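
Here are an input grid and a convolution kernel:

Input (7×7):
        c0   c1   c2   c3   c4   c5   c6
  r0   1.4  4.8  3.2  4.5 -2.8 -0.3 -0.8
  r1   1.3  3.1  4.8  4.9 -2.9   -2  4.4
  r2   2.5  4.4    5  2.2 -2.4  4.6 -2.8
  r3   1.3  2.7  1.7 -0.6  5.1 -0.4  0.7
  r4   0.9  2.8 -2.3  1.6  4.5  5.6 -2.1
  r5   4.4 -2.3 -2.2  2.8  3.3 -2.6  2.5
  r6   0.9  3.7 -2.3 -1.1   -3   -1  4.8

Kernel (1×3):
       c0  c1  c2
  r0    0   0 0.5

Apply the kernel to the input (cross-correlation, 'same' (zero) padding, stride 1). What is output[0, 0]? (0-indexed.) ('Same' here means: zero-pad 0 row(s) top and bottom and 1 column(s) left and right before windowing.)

The receptive field on the zero-padded input at this output position is [0 1.4 4.8]. Elementwise product with the kernel and sum: 4.8·0.5.

2.4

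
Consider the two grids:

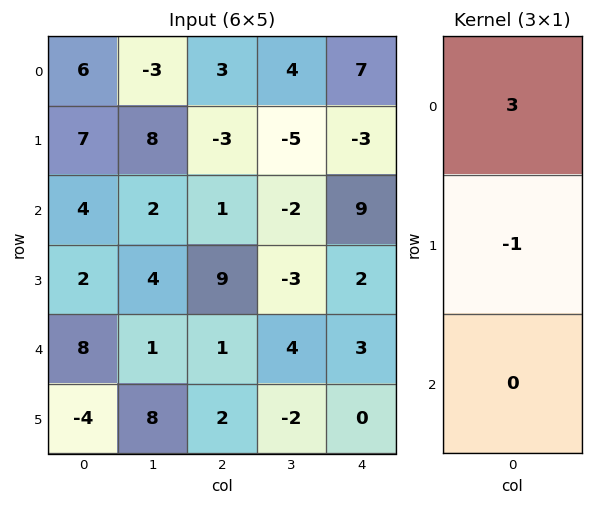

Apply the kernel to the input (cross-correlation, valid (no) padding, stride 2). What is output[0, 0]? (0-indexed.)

11

The receptive field on the input at this output position is [6 / 7 / 4]. Elementwise product with the kernel and sum: 6·3 + 7·-1.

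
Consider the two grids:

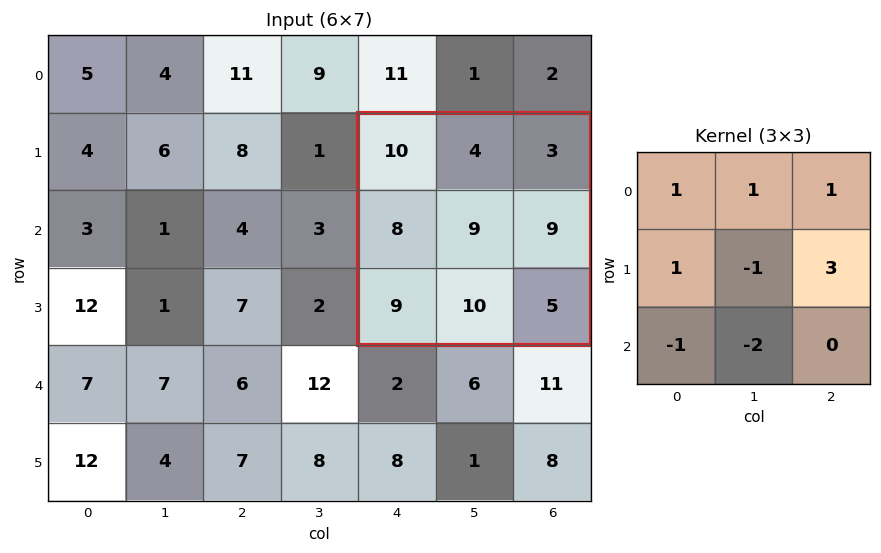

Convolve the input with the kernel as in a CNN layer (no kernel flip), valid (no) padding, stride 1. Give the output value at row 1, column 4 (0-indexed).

The receptive field on the input at this output position is [10 4 3 / 8 9 9 / 9 10 5]. Elementwise product with the kernel and sum: 10·1 + 4·1 + 3·1 + 8·1 + 9·-1 + 9·3 + 9·-1 + 10·-2.

14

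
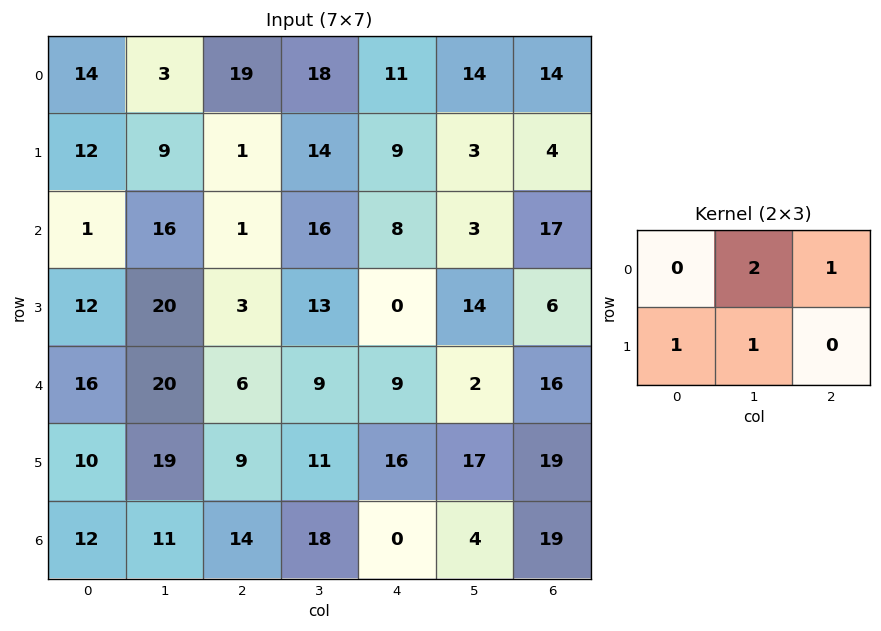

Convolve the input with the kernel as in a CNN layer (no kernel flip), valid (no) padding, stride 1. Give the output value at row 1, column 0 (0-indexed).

The receptive field on the input at this output position is [12 9 1 / 1 16 1]. Elementwise product with the kernel and sum: 9·2 + 1·1 + 1·1 + 16·1.

36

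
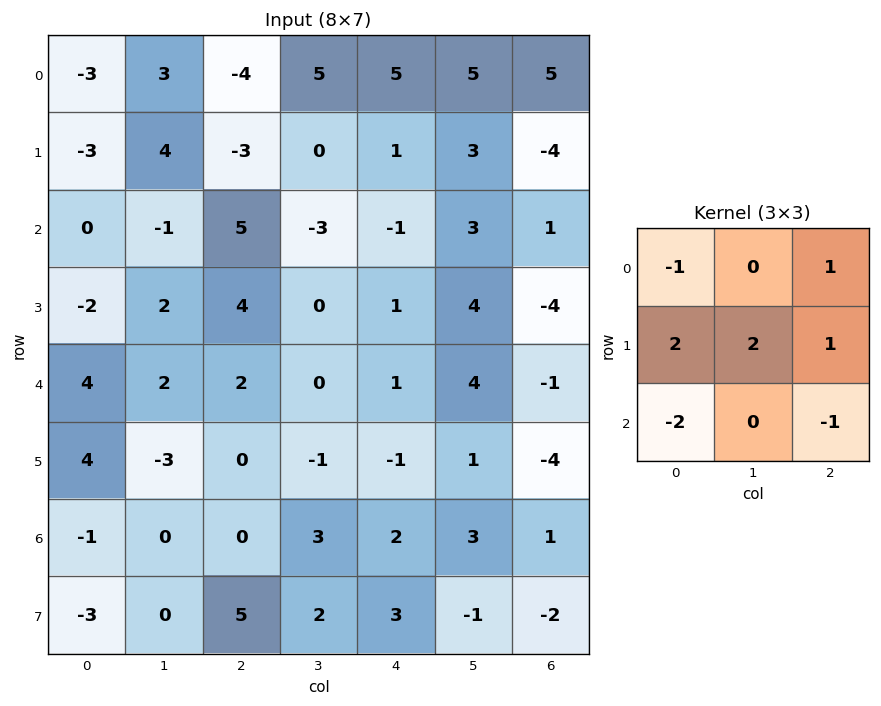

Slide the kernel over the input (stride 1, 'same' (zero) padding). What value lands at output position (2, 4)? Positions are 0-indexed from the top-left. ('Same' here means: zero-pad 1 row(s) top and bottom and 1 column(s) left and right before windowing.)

-6

The receptive field on the zero-padded input at this output position is [0 1 3 / -3 -1 3 / 0 1 4]. Elementwise product with the kernel and sum: 0·-1 + 3·1 + -3·2 + -1·2 + 3·1 + 0·-2 + 4·-1.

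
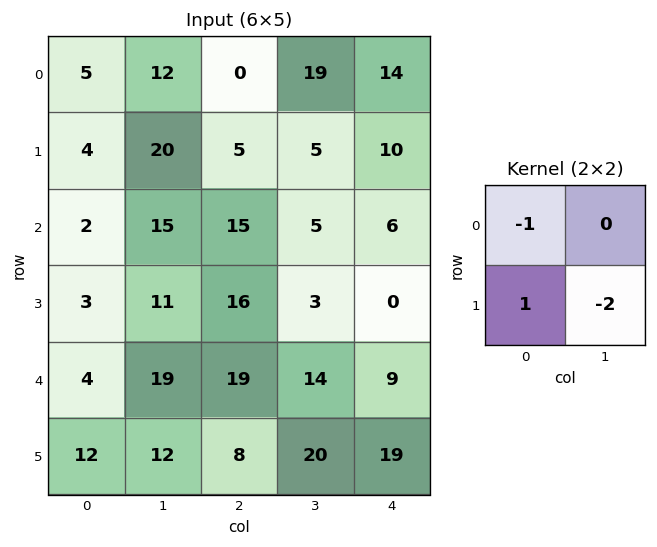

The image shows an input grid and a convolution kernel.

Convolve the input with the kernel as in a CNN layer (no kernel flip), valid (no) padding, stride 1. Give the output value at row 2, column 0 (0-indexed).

The receptive field on the input at this output position is [2 15 / 3 11]. Elementwise product with the kernel and sum: 2·-1 + 3·1 + 11·-2.

-21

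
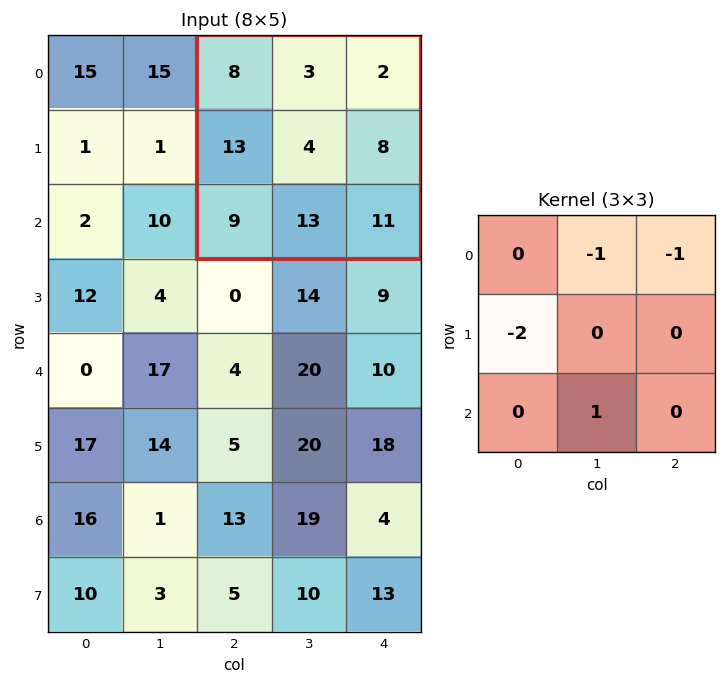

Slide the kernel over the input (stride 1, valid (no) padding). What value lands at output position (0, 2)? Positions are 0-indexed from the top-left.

The receptive field on the input at this output position is [8 3 2 / 13 4 8 / 9 13 11]. Elementwise product with the kernel and sum: 3·-1 + 2·-1 + 13·-2 + 13·1.

-18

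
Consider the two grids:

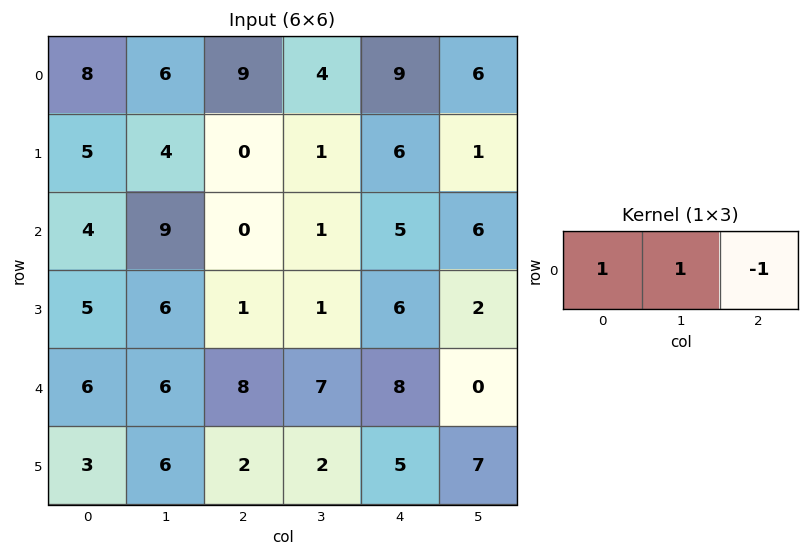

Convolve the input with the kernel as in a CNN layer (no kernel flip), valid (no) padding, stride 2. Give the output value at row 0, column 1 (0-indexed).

The receptive field on the input at this output position is [9 4 9]. Elementwise product with the kernel and sum: 9·1 + 4·1 + 9·-1.

4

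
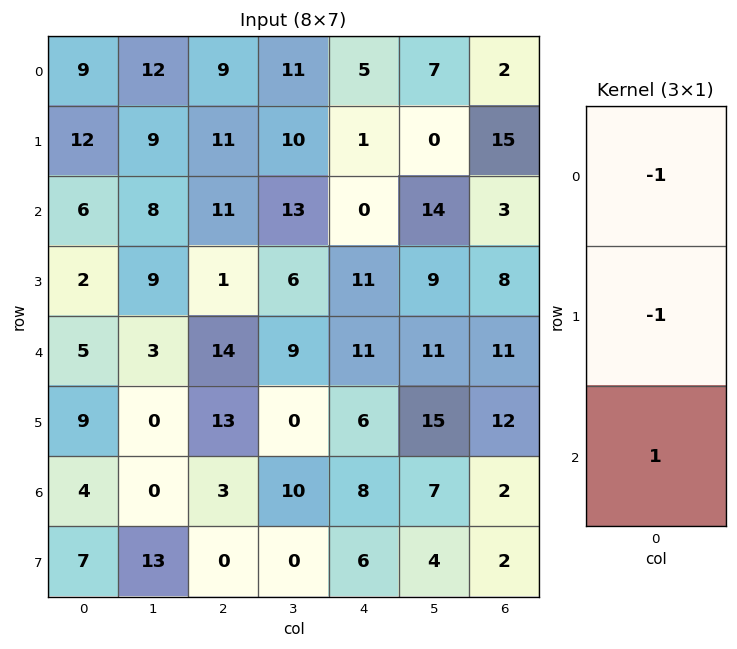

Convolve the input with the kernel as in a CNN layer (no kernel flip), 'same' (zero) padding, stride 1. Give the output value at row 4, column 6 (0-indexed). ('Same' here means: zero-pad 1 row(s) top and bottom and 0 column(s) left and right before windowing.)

The receptive field on the zero-padded input at this output position is [8 / 11 / 12]. Elementwise product with the kernel and sum: 8·-1 + 11·-1 + 12·1.

-7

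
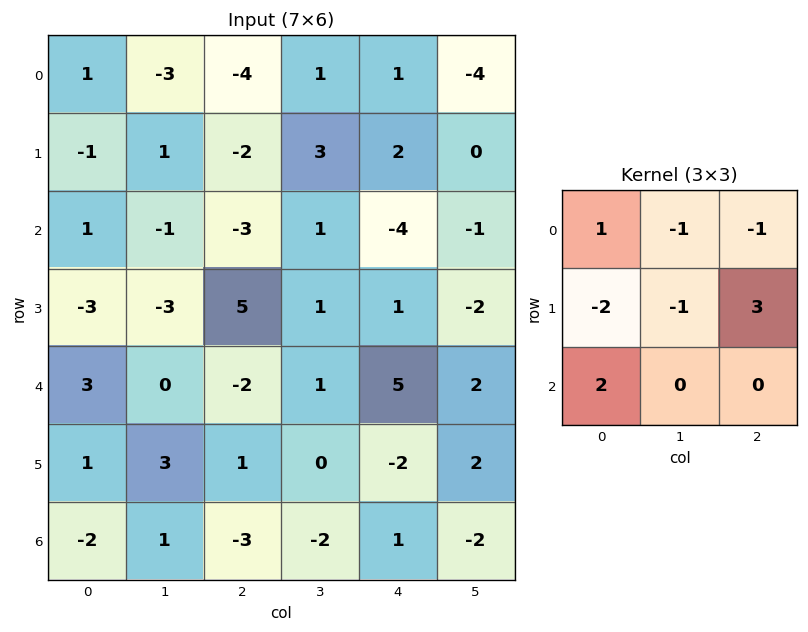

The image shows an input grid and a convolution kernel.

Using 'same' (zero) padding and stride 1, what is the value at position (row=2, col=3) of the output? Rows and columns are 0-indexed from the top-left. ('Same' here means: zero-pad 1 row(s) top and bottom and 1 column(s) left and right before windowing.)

The receptive field on the zero-padded input at this output position is [-2 3 2 / -3 1 -4 / 5 1 1]. Elementwise product with the kernel and sum: -2·1 + 3·-1 + 2·-1 + -3·-2 + 1·-1 + -4·3 + 5·2.

-4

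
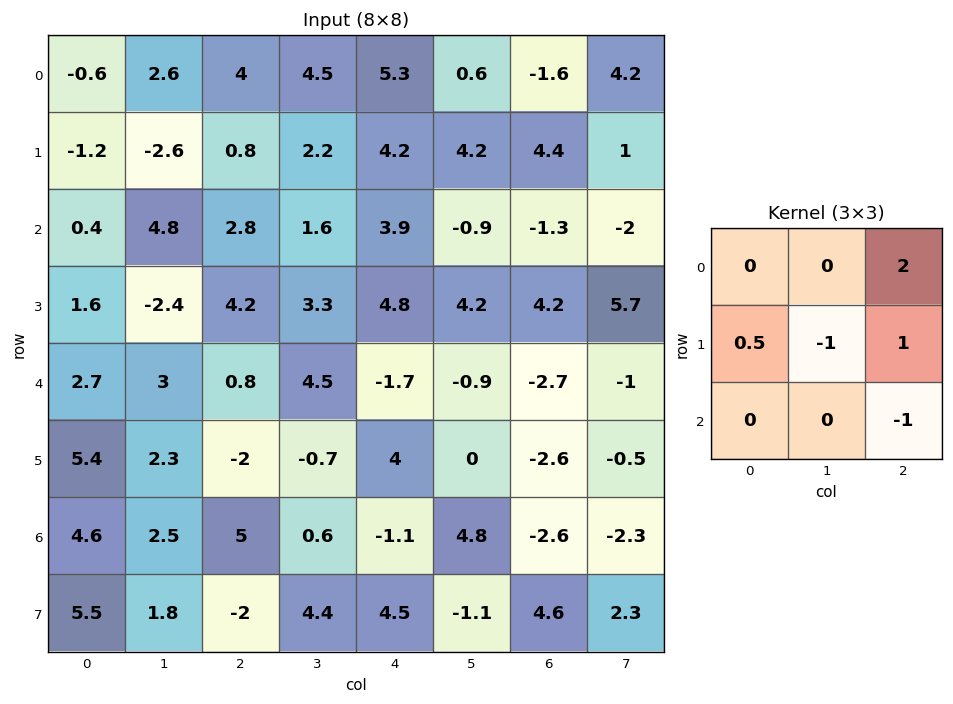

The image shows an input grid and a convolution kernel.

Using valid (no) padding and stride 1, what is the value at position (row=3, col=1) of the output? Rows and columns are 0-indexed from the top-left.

12.5

The receptive field on the input at this output position is [-2.4 4.2 3.3 / 3 0.8 4.5 / 2.3 -2 -0.7]. Elementwise product with the kernel and sum: 3.3·2 + 3·0.5 + 0.8·-1 + 4.5·1 + -0.7·-1.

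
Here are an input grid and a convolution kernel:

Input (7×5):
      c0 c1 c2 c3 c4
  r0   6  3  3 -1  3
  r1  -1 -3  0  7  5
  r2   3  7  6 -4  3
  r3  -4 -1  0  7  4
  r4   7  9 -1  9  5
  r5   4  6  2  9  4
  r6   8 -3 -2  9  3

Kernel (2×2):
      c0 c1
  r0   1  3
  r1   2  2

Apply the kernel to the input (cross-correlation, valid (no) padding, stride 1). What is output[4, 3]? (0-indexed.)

The receptive field on the input at this output position is [9 5 / 9 4]. Elementwise product with the kernel and sum: 9·1 + 5·3 + 9·2 + 4·2.

50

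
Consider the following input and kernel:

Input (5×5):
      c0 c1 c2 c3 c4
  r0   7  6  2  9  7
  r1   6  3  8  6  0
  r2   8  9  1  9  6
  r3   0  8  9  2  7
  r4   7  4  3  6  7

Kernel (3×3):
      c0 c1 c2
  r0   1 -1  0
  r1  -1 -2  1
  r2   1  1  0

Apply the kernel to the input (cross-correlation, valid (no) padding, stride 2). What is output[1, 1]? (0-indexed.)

-5

The receptive field on the input at this output position is [1 9 6 / 9 2 7 / 3 6 7]. Elementwise product with the kernel and sum: 1·1 + 9·-1 + 9·-1 + 2·-2 + 7·1 + 3·1 + 6·1.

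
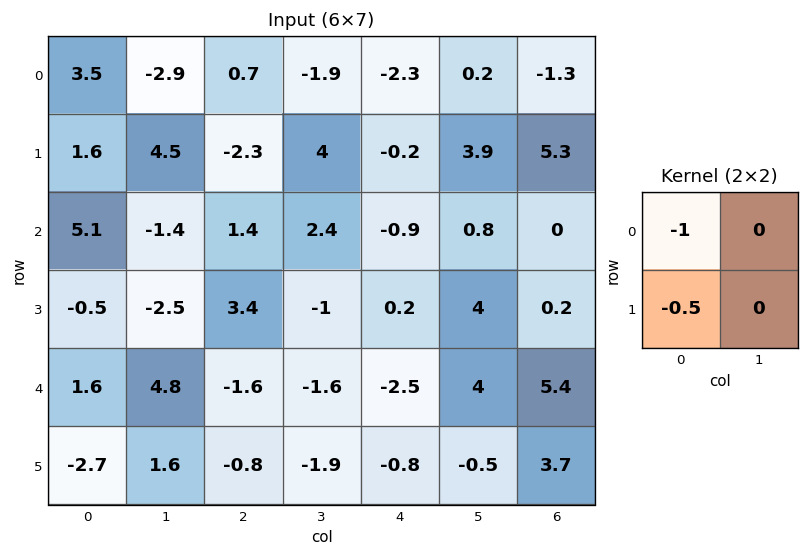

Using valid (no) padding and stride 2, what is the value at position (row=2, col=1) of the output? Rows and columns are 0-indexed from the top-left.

2

The receptive field on the input at this output position is [-1.6 -1.6 / -0.8 -1.9]. Elementwise product with the kernel and sum: -1.6·-1 + -0.8·-0.5.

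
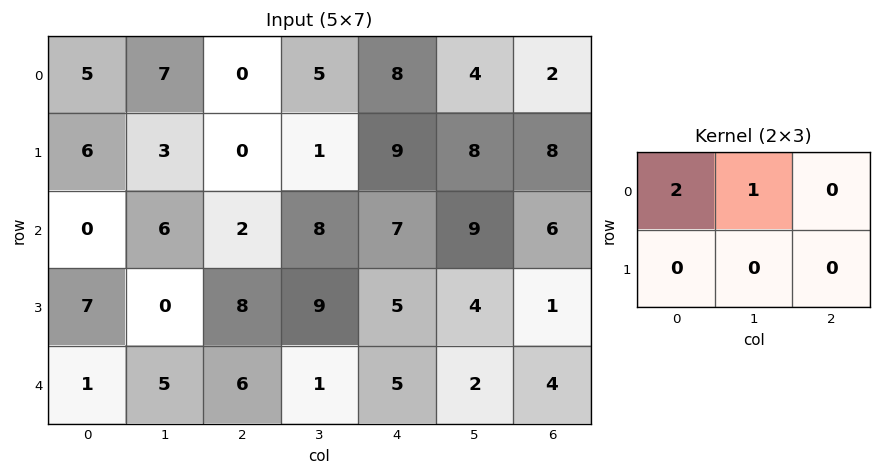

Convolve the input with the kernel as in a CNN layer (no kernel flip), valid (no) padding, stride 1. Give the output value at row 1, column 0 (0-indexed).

The receptive field on the input at this output position is [6 3 0 / 0 6 2]. Elementwise product with the kernel and sum: 6·2 + 3·1.

15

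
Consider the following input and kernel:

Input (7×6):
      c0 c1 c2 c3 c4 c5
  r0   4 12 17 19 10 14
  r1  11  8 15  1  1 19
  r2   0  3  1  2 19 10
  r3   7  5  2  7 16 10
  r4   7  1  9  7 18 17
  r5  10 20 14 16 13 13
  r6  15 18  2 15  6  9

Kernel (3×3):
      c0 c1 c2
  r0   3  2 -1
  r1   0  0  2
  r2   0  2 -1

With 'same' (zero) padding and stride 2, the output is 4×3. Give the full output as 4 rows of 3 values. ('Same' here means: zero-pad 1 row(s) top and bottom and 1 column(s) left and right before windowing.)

38 67 11
29 54 28
11 38 90
36 102 79

Output[0,0]: The receptive field on the zero-padded input at this output position is [0 0 0 / 0 4 12 / 0 11 8]. Elementwise product with the kernel and sum: 0·3 + 0·2 + 0·-1 + 12·2 + 11·2 + 8·-1.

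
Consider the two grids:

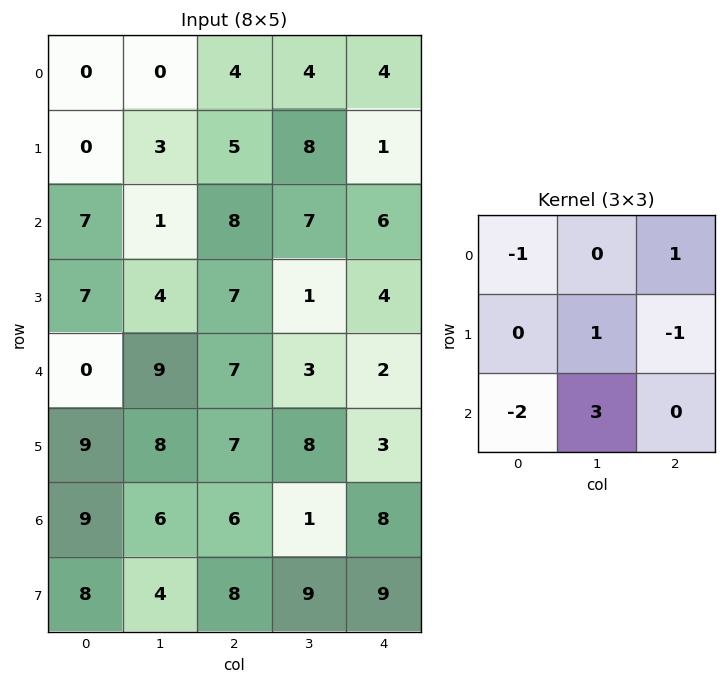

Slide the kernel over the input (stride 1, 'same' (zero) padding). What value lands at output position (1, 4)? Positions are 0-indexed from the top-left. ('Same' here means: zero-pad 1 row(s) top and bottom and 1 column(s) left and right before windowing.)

The receptive field on the zero-padded input at this output position is [4 4 0 / 8 1 0 / 7 6 0]. Elementwise product with the kernel and sum: 4·-1 + 0·1 + 1·1 + 0·-1 + 7·-2 + 6·3.

1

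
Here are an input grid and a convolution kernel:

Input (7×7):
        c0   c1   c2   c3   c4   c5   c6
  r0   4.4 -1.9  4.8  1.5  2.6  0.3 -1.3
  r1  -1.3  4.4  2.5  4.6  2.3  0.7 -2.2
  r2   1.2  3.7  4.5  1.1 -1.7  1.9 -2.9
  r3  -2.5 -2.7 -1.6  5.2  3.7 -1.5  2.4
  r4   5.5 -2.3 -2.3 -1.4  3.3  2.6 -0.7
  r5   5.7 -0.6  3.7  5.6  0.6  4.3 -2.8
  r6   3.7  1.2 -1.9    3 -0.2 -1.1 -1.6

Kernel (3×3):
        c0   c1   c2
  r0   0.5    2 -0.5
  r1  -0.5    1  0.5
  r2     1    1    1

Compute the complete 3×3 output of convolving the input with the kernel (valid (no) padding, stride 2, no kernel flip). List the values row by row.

Output[0,0]: The receptive field on the input at this output position is [4.4 -1.9 4.8 / -1.3 4.4 2.5 / 1.2 3.7 4.5]. Elementwise product with the kernel and sum: 4.4·0.5 + -1.9·2 + 4.8·-0.5 + -1.3·-0.5 + 4.4·1 + 2.5·0.5 + 1.2·1 + 3.7·1 + 4.5·1.

11.7 12.5 -1.7
4.4 12.75 7.45
0.7 -0.65 6.9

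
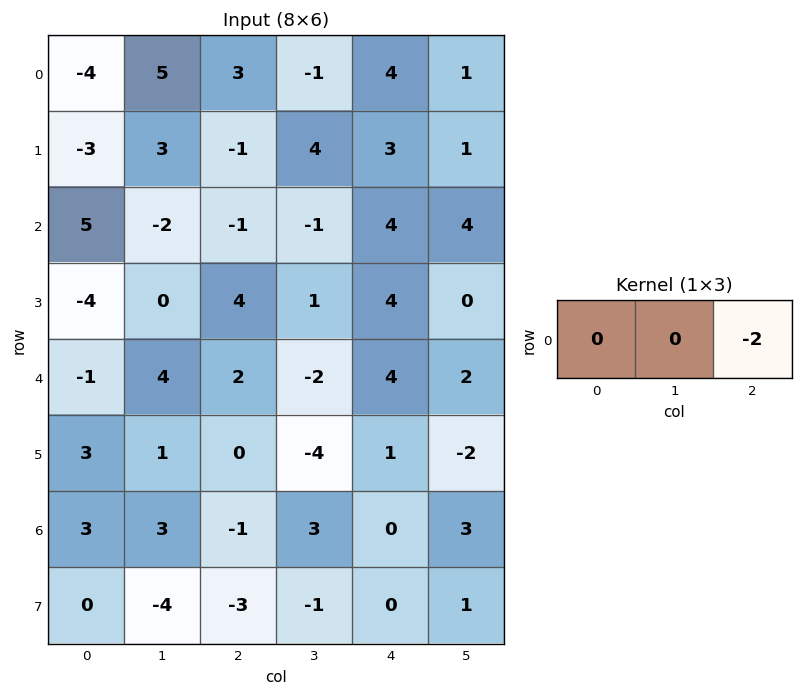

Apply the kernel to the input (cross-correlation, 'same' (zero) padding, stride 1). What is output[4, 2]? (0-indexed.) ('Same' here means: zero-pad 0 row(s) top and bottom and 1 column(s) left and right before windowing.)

The receptive field on the zero-padded input at this output position is [4 2 -2]. Elementwise product with the kernel and sum: -2·-2.

4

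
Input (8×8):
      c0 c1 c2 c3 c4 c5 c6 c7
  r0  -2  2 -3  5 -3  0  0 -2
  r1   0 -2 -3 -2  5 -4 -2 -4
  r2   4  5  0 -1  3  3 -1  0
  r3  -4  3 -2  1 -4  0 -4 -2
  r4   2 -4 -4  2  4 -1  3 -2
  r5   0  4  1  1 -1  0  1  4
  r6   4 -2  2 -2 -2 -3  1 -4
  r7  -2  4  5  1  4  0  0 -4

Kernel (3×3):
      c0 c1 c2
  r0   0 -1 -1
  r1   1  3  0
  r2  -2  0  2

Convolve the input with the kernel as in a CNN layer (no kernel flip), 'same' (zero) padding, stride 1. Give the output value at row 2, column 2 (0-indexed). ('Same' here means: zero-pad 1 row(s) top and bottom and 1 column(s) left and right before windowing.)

6

The receptive field on the zero-padded input at this output position is [-2 -3 -2 / 5 0 -1 / 3 -2 1]. Elementwise product with the kernel and sum: -3·-1 + -2·-1 + 5·1 + 0·3 + 3·-2 + 1·2.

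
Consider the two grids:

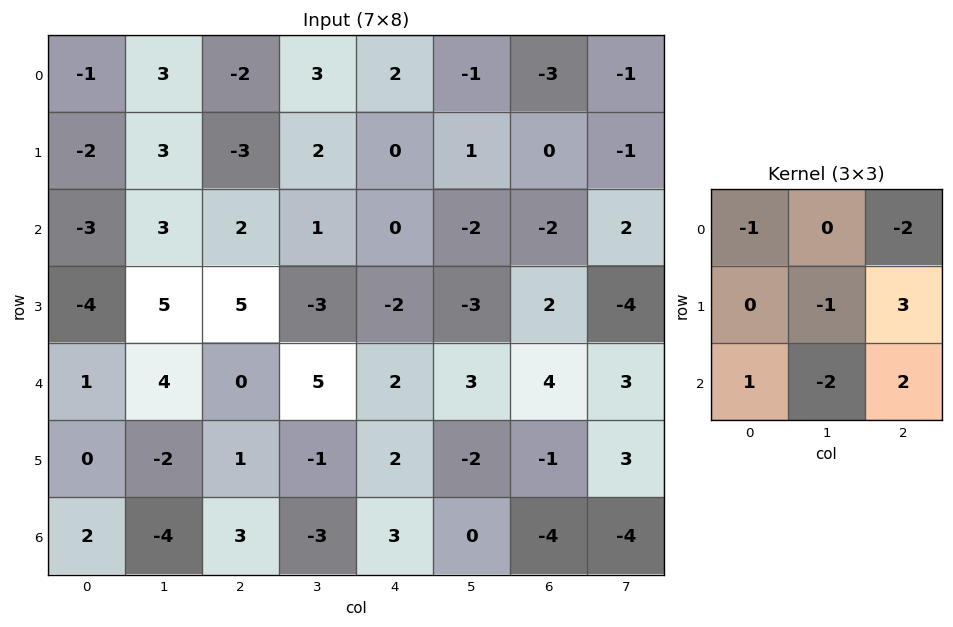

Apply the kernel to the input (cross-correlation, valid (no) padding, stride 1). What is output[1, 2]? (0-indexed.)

9

The receptive field on the input at this output position is [-3 2 0 / 2 1 0 / 5 -3 -2]. Elementwise product with the kernel and sum: -3·-1 + 0·-2 + 1·-1 + 0·3 + 5·1 + -3·-2 + -2·2.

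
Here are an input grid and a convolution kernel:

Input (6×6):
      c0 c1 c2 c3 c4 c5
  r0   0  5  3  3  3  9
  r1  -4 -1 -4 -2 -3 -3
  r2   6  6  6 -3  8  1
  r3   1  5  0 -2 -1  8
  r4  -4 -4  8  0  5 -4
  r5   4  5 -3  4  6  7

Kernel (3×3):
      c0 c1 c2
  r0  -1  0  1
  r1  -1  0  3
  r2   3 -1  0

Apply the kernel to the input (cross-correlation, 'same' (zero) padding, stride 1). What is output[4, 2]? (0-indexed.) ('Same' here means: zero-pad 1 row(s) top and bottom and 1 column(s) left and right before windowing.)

15

The receptive field on the zero-padded input at this output position is [5 0 -2 / -4 8 0 / 5 -3 4]. Elementwise product with the kernel and sum: 5·-1 + -2·1 + -4·-1 + 0·3 + 5·3 + -3·-1.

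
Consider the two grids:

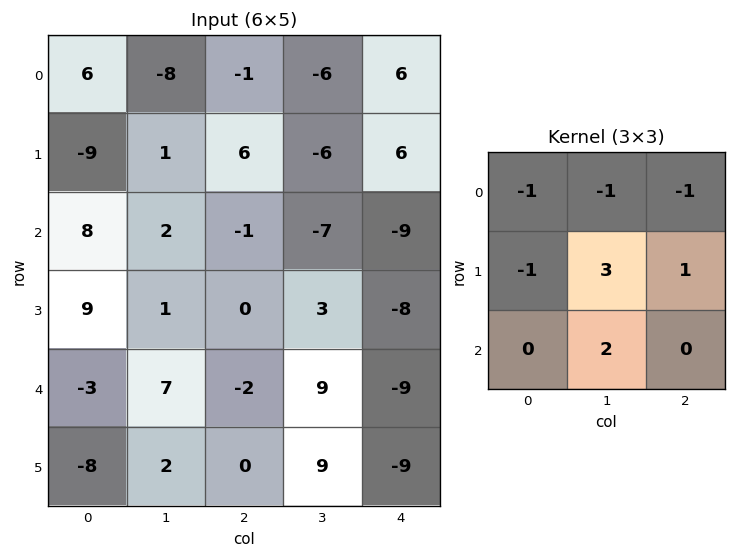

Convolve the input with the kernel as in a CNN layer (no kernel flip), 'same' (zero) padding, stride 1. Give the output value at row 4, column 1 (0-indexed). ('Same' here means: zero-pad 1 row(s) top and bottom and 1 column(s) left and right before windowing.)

The receptive field on the zero-padded input at this output position is [9 1 0 / -3 7 -2 / -8 2 0]. Elementwise product with the kernel and sum: 9·-1 + 1·-1 + 0·-1 + -3·-1 + 7·3 + -2·1 + 2·2.

16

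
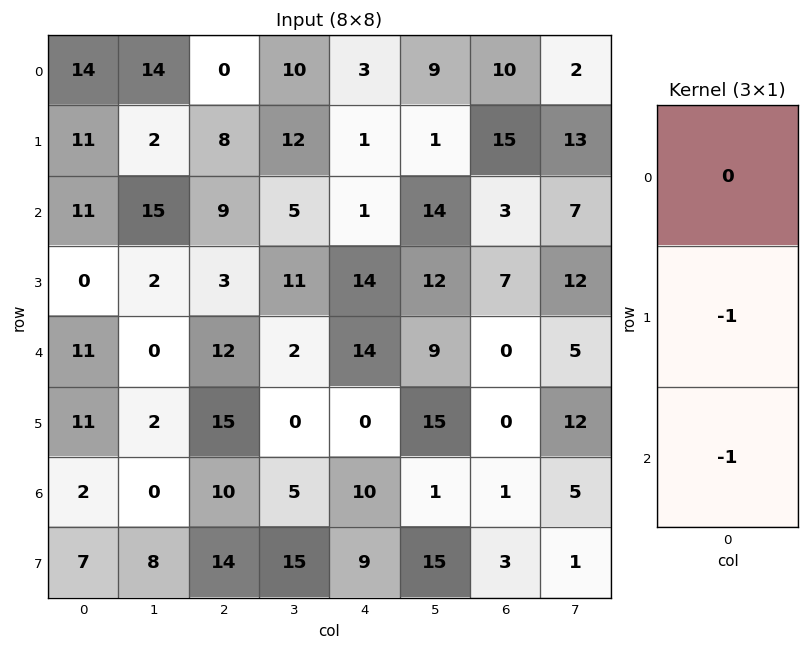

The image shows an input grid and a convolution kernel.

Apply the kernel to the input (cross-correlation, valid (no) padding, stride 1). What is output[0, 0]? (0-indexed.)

The receptive field on the input at this output position is [14 / 11 / 11]. Elementwise product with the kernel and sum: 11·-1 + 11·-1.

-22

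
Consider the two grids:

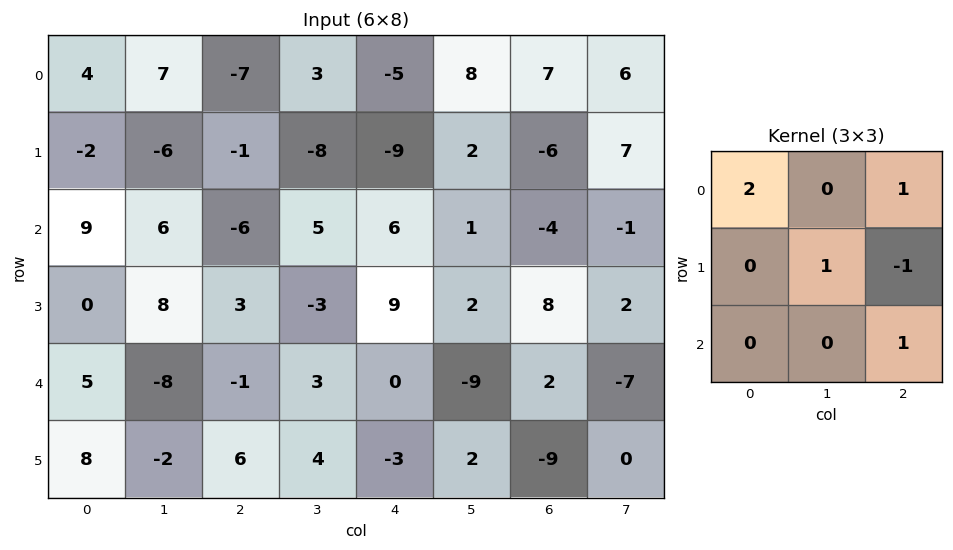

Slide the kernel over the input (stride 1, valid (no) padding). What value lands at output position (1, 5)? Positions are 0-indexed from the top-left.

The receptive field on the input at this output position is [2 -6 7 / 1 -4 -1 / 2 8 2]. Elementwise product with the kernel and sum: 2·2 + 7·1 + -4·1 + -1·-1 + 2·1.

10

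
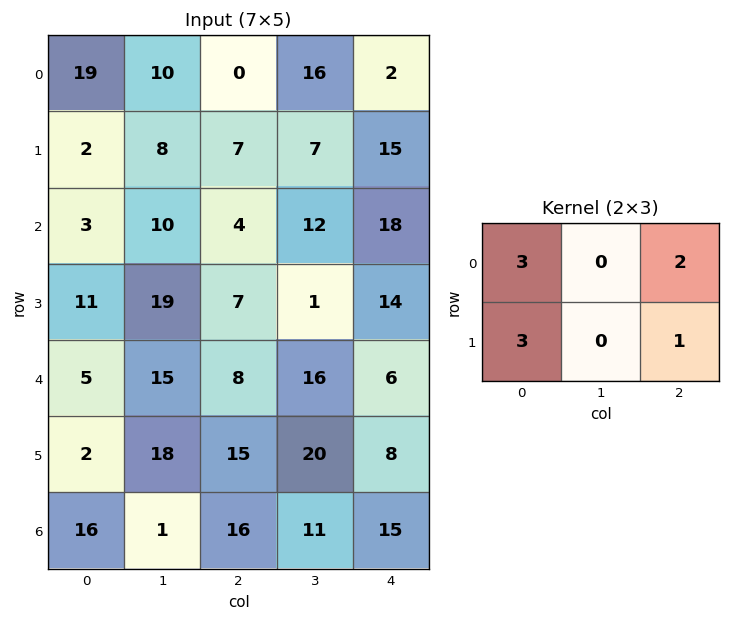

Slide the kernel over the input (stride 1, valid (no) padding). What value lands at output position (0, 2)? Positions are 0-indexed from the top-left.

40

The receptive field on the input at this output position is [0 16 2 / 7 7 15]. Elementwise product with the kernel and sum: 0·3 + 2·2 + 7·3 + 15·1.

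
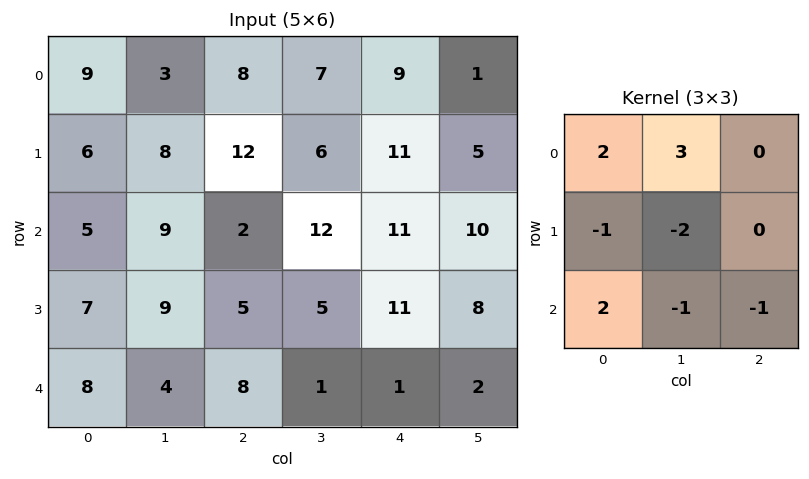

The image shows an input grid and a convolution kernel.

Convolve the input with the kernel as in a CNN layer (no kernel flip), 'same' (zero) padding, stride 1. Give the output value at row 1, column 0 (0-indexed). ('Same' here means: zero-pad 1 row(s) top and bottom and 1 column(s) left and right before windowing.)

The receptive field on the zero-padded input at this output position is [0 9 3 / 0 6 8 / 0 5 9]. Elementwise product with the kernel and sum: 0·2 + 9·3 + 0·-1 + 6·-2 + 0·2 + 5·-1 + 9·-1.

1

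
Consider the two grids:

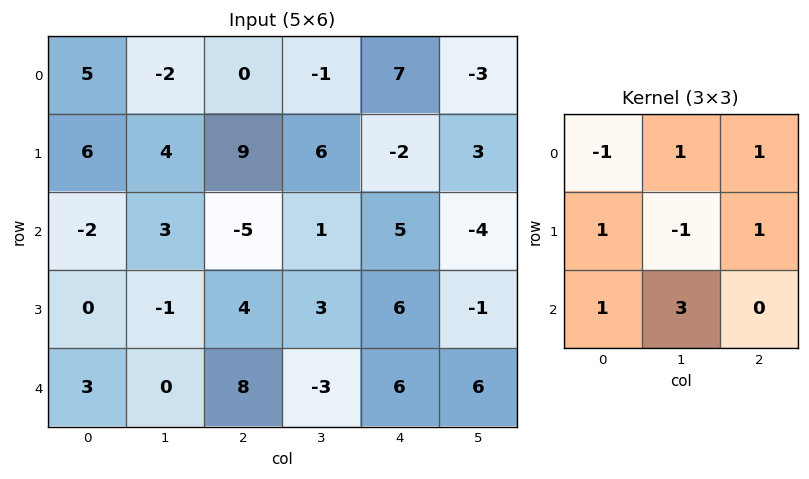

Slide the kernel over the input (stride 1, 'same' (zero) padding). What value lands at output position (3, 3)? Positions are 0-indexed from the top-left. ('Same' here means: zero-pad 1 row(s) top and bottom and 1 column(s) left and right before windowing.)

The receptive field on the zero-padded input at this output position is [-5 1 5 / 4 3 6 / 8 -3 6]. Elementwise product with the kernel and sum: -5·-1 + 1·1 + 5·1 + 4·1 + 3·-1 + 6·1 + 8·1 + -3·3.

17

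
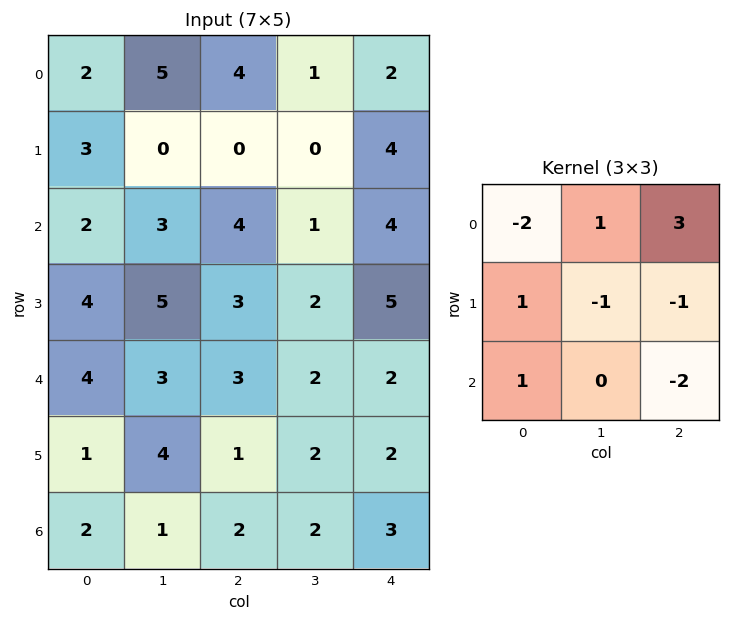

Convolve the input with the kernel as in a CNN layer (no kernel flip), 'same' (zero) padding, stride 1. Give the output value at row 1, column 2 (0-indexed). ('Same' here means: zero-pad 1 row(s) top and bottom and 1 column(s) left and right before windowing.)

The receptive field on the zero-padded input at this output position is [5 4 1 / 0 0 0 / 3 4 1]. Elementwise product with the kernel and sum: 5·-2 + 4·1 + 1·3 + 0·1 + 0·-1 + 0·-1 + 3·1 + 1·-2.

-2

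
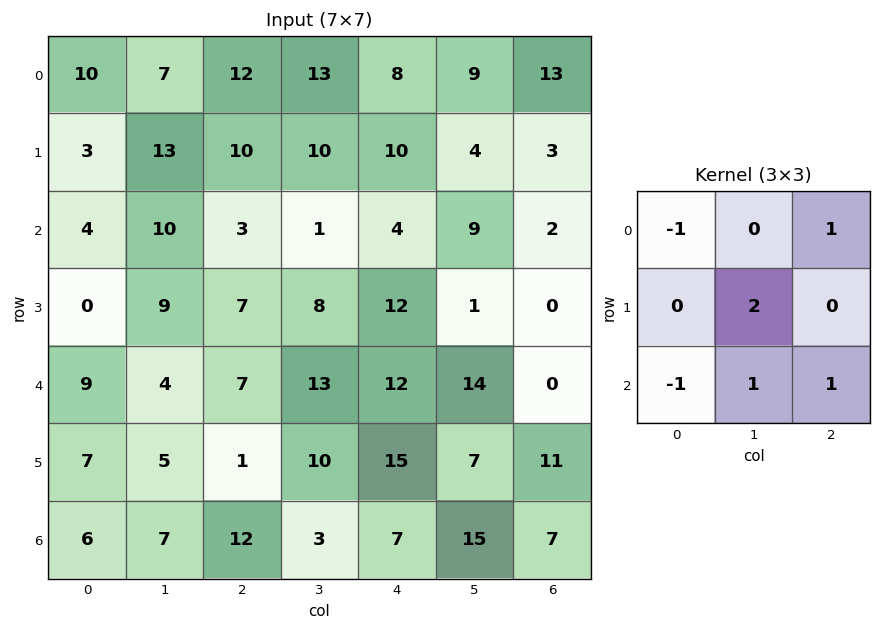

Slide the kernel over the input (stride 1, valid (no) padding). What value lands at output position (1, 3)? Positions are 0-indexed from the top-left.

The receptive field on the input at this output position is [10 10 4 / 1 4 9 / 8 12 1]. Elementwise product with the kernel and sum: 10·-1 + 4·1 + 4·2 + 8·-1 + 12·1 + 1·1.

7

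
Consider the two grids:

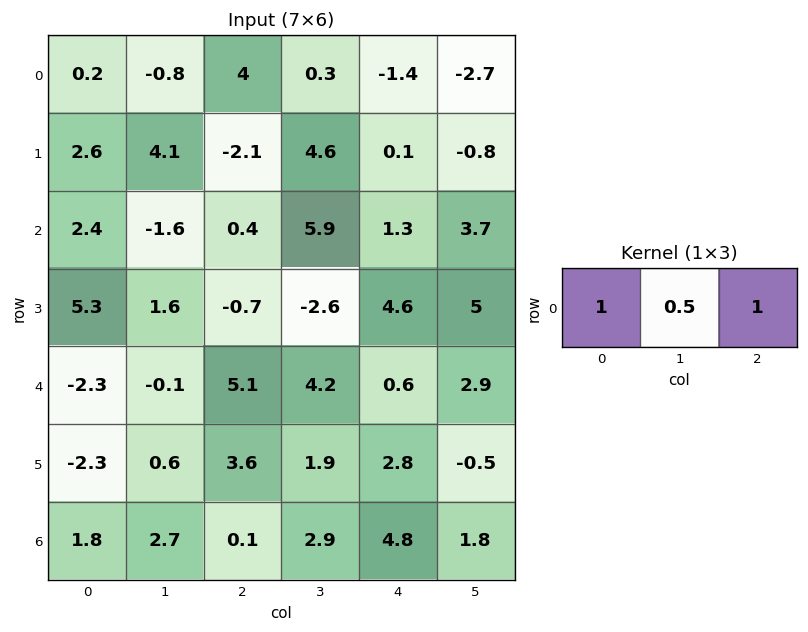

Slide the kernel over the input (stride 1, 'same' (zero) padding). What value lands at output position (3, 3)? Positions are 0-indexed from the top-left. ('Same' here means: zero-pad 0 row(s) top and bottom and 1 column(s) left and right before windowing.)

2.6

The receptive field on the zero-padded input at this output position is [-0.7 -2.6 4.6]. Elementwise product with the kernel and sum: -0.7·1 + -2.6·0.5 + 4.6·1.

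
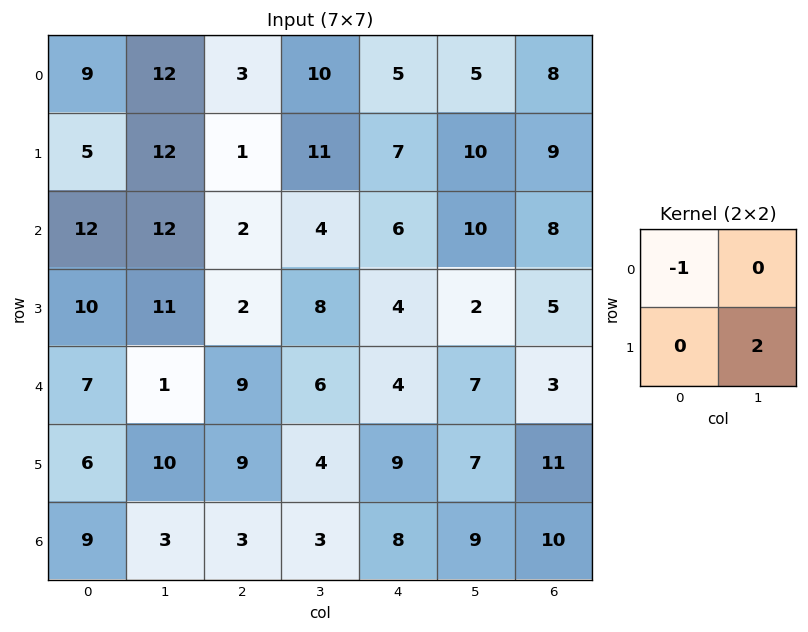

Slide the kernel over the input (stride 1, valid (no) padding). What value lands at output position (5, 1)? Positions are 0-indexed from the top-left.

-4

The receptive field on the input at this output position is [10 9 / 3 3]. Elementwise product with the kernel and sum: 10·-1 + 3·2.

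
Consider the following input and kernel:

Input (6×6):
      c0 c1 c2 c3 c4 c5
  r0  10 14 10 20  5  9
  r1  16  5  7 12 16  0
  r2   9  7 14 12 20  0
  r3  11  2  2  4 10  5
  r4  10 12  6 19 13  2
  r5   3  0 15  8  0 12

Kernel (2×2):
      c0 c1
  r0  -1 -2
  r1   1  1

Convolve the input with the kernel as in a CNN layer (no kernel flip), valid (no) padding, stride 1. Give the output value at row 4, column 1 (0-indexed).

-9

The receptive field on the input at this output position is [12 6 / 0 15]. Elementwise product with the kernel and sum: 12·-1 + 6·-2 + 0·1 + 15·1.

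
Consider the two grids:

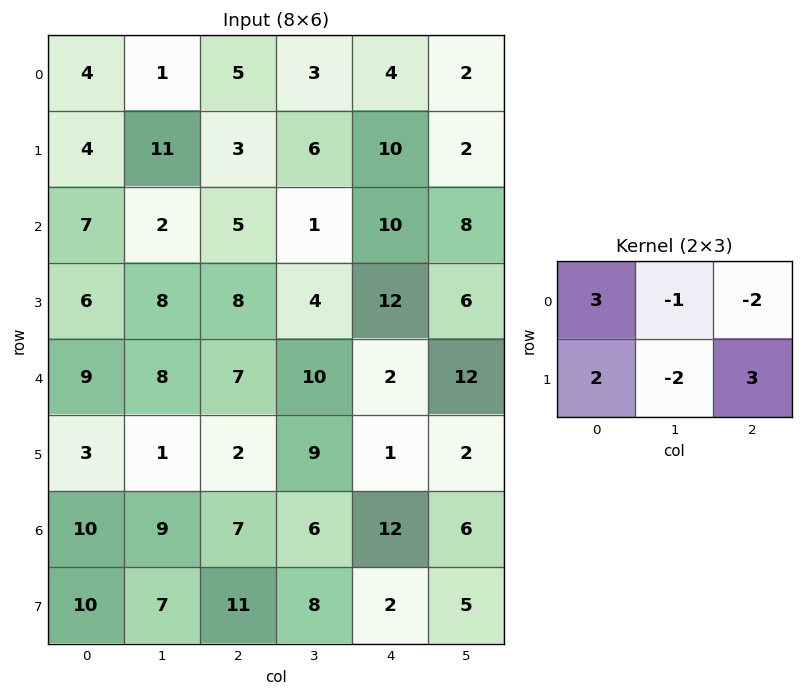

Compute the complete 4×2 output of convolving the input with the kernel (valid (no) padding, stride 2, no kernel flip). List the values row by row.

Output[0,0]: The receptive field on the input at this output position is [4 1 5 / 4 11 3]. Elementwise product with the kernel and sum: 4·3 + 1·-1 + 5·-2 + 4·2 + 11·-2 + 3·3.
Output[0,1]: The receptive field on the input at this output position is [5 3 4 / 3 6 10]. Elementwise product with the kernel and sum: 5·3 + 3·-1 + 4·-2 + 3·2 + 6·-2 + 10·3.

-4 28
29 38
15 -4
46 3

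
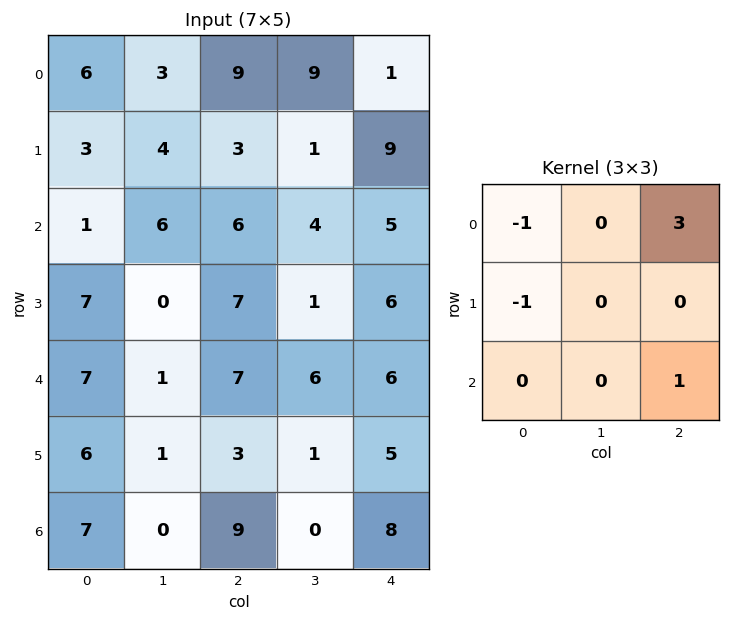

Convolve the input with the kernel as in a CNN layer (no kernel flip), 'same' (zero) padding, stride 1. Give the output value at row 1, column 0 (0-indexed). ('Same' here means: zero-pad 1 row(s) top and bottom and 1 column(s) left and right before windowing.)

15

The receptive field on the zero-padded input at this output position is [0 6 3 / 0 3 4 / 0 1 6]. Elementwise product with the kernel and sum: 0·-1 + 3·3 + 0·-1 + 6·1.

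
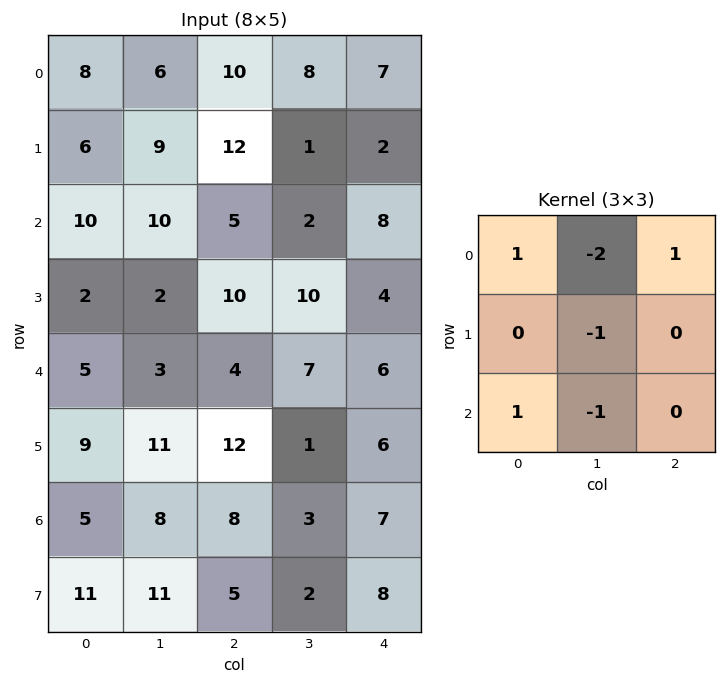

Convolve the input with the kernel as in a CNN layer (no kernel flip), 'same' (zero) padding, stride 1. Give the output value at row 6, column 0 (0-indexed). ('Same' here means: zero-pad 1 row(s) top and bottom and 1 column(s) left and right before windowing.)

-23

The receptive field on the zero-padded input at this output position is [0 9 11 / 0 5 8 / 0 11 11]. Elementwise product with the kernel and sum: 0·1 + 9·-2 + 11·1 + 5·-1 + 0·1 + 11·-1.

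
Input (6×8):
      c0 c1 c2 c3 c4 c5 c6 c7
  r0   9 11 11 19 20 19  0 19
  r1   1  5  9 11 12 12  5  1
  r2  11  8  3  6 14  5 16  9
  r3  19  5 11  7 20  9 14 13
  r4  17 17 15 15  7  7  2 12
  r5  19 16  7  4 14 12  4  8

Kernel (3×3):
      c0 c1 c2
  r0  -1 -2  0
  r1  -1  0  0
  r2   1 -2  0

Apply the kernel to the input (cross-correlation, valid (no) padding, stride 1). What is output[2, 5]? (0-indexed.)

-43

The receptive field on the input at this output position is [5 16 9 / 9 14 13 / 7 2 12]. Elementwise product with the kernel and sum: 5·-1 + 16·-2 + 9·-1 + 7·1 + 2·-2.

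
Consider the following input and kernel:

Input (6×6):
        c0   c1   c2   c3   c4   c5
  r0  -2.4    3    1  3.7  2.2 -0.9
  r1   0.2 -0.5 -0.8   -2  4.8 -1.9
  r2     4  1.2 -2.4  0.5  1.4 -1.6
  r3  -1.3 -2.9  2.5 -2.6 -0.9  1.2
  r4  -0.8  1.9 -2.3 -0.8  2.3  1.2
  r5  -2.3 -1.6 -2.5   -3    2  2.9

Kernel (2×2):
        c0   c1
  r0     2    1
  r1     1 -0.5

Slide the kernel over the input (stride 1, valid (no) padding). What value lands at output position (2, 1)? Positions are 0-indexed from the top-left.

-4.15

The receptive field on the input at this output position is [1.2 -2.4 / -2.9 2.5]. Elementwise product with the kernel and sum: 1.2·2 + -2.4·1 + -2.9·1 + 2.5·-0.5.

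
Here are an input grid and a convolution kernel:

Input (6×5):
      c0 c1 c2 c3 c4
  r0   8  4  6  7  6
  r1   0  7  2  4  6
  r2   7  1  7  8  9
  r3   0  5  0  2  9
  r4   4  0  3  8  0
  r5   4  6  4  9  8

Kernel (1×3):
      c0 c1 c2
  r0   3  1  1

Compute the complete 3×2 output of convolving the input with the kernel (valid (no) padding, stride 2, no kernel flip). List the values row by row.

Output[0,0]: The receptive field on the input at this output position is [8 4 6]. Elementwise product with the kernel and sum: 8·3 + 4·1 + 6·1.

34 31
29 38
15 17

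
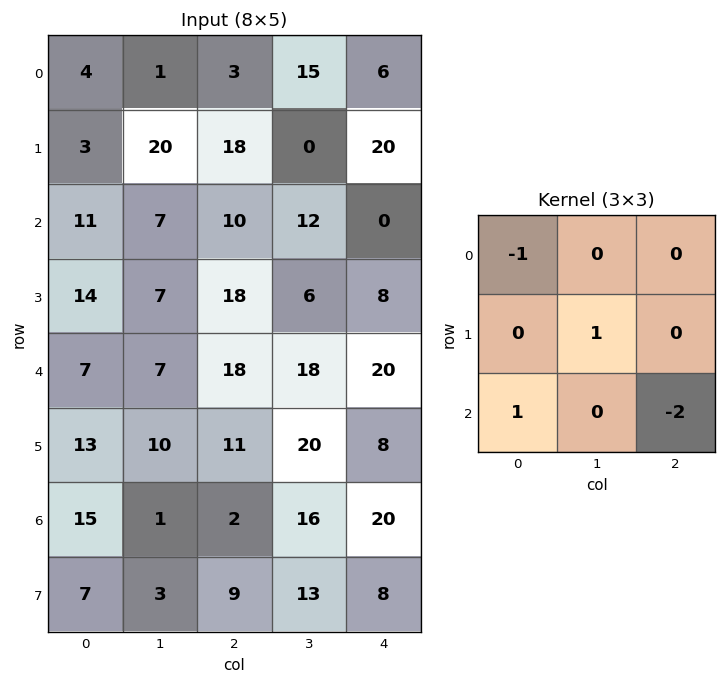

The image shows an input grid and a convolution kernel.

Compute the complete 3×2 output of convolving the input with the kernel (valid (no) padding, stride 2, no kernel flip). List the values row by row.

Output[0,0]: The receptive field on the input at this output position is [4 1 3 / 3 20 18 / 11 7 10]. Elementwise product with the kernel and sum: 4·-1 + 20·1 + 11·1 + 10·-2.

7 7
-33 -26
14 -36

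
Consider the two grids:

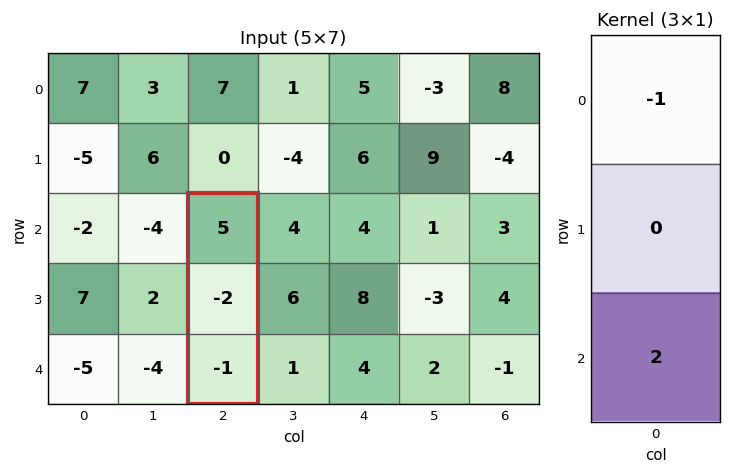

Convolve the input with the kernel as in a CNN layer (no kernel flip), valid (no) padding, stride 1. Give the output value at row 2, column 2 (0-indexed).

-7

The receptive field on the input at this output position is [5 / -2 / -1]. Elementwise product with the kernel and sum: 5·-1 + -1·2.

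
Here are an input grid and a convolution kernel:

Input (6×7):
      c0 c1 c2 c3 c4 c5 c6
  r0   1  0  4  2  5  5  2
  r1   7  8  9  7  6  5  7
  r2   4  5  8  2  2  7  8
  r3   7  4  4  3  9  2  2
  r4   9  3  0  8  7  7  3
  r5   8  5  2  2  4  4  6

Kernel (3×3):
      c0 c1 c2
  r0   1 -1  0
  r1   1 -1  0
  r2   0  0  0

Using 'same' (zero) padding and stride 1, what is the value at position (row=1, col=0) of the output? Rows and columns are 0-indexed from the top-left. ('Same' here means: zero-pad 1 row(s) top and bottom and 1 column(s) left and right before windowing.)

-8

The receptive field on the zero-padded input at this output position is [0 1 0 / 0 7 8 / 0 4 5]. Elementwise product with the kernel and sum: 0·1 + 1·-1 + 0·1 + 7·-1.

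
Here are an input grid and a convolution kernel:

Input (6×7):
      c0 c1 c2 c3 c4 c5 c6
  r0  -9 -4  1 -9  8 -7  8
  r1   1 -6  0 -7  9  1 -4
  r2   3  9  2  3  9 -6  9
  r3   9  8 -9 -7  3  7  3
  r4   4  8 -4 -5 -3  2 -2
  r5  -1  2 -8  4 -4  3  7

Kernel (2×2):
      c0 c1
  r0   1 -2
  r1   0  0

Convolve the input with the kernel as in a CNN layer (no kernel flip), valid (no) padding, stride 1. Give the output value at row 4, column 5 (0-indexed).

The receptive field on the input at this output position is [2 -2 / 3 7]. Elementwise product with the kernel and sum: 2·1 + -2·-2.

6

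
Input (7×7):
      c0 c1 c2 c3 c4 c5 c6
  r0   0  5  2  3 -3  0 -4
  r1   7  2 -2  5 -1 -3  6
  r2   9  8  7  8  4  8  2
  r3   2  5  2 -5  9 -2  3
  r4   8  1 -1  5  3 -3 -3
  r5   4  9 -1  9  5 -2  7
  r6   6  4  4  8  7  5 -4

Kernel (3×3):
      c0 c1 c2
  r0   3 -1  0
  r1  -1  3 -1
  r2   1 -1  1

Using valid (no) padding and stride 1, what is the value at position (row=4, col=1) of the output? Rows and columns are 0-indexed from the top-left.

-9

The receptive field on the input at this output position is [1 -1 5 / 9 -1 9 / 4 4 8]. Elementwise product with the kernel and sum: 1·3 + -1·-1 + 9·-1 + -1·3 + 9·-1 + 4·1 + 4·-1 + 8·1.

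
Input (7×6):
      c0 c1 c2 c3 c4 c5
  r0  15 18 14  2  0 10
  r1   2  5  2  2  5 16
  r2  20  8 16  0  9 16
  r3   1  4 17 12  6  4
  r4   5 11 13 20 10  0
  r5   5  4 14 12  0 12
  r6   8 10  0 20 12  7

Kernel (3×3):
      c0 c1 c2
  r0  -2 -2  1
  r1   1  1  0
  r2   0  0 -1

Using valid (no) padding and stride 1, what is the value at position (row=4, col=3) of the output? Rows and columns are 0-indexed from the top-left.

-55

The receptive field on the input at this output position is [20 10 0 / 12 0 12 / 20 12 7]. Elementwise product with the kernel and sum: 20·-2 + 10·-2 + 0·1 + 12·1 + 0·1 + 7·-1.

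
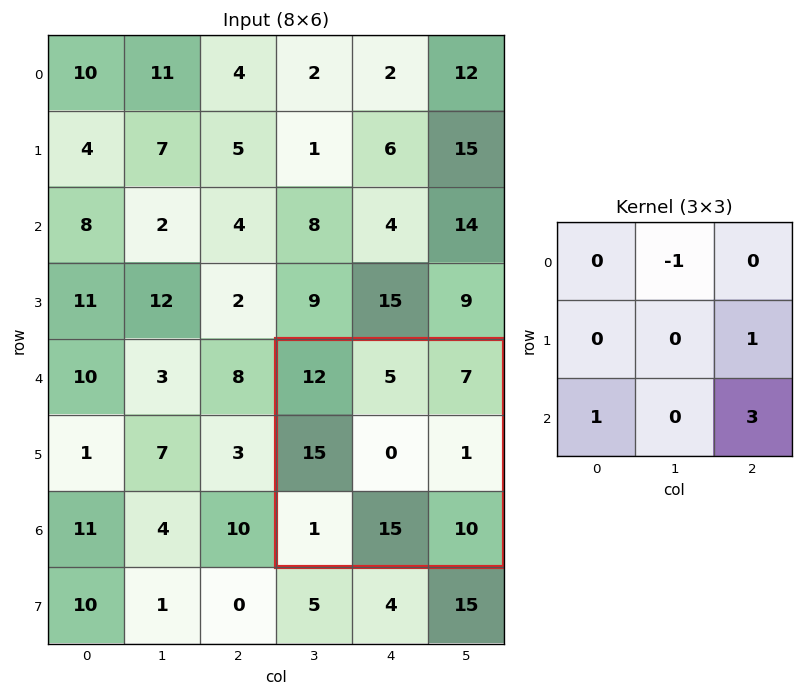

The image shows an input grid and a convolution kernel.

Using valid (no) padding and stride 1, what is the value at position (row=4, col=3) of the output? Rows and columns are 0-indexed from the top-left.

The receptive field on the input at this output position is [12 5 7 / 15 0 1 / 1 15 10]. Elementwise product with the kernel and sum: 5·-1 + 1·1 + 1·1 + 10·3.

27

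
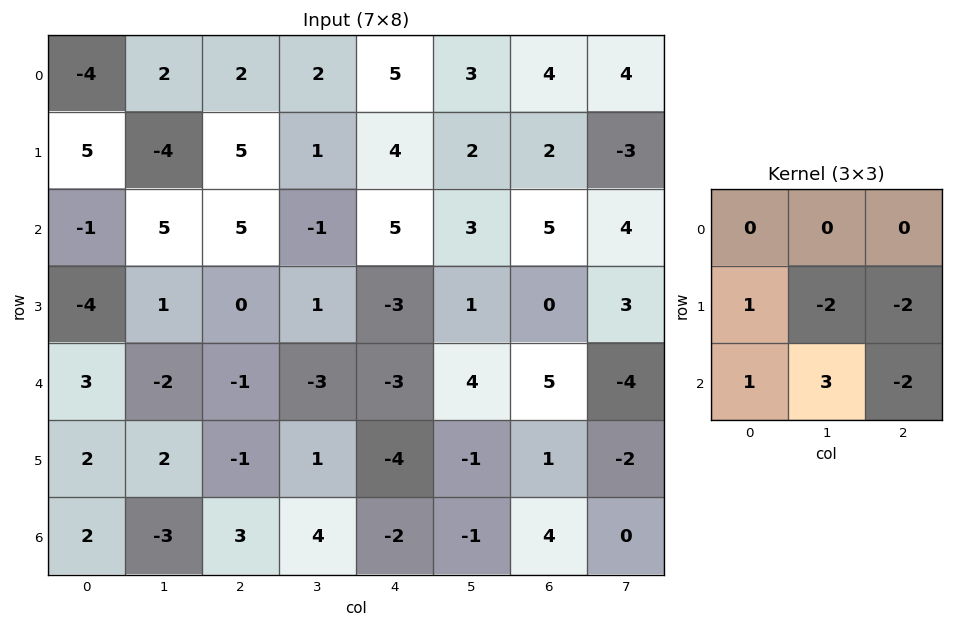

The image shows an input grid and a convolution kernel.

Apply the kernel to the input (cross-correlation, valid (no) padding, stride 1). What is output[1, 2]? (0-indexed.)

6

The receptive field on the input at this output position is [5 1 4 / 5 -1 5 / 0 1 -3]. Elementwise product with the kernel and sum: 5·1 + -1·-2 + 5·-2 + 0·1 + 1·3 + -3·-2.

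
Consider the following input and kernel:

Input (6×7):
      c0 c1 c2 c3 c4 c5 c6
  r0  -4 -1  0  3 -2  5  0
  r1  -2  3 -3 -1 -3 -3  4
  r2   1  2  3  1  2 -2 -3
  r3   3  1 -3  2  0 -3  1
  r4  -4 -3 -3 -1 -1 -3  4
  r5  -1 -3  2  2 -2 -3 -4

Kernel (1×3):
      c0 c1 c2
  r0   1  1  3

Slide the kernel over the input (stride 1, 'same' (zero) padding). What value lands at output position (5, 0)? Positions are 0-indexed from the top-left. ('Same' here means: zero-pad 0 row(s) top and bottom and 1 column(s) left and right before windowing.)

The receptive field on the zero-padded input at this output position is [0 -1 -3]. Elementwise product with the kernel and sum: 0·1 + -1·1 + -3·3.

-10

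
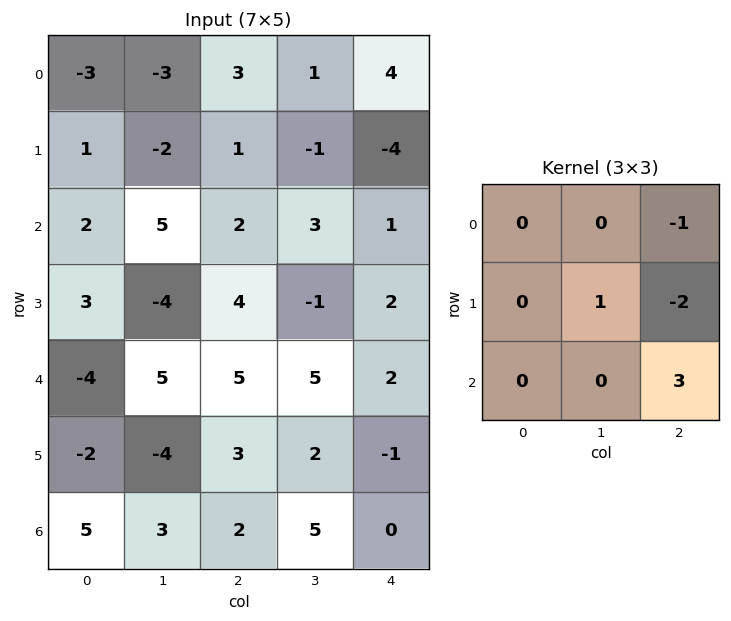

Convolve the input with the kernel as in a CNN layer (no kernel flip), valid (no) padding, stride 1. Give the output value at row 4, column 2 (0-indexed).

2

The receptive field on the input at this output position is [5 5 2 / 3 2 -1 / 2 5 0]. Elementwise product with the kernel and sum: 2·-1 + 2·1 + -1·-2 + 0·3.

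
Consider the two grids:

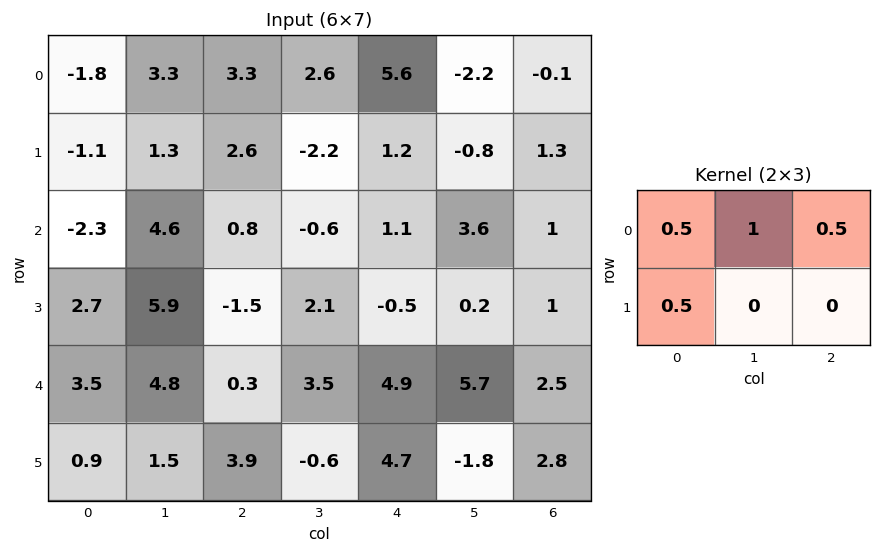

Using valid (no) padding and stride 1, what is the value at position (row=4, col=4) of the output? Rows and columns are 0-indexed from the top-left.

11.75

The receptive field on the input at this output position is [4.9 5.7 2.5 / 4.7 -1.8 2.8]. Elementwise product with the kernel and sum: 4.9·0.5 + 5.7·1 + 2.5·0.5 + 4.7·0.5.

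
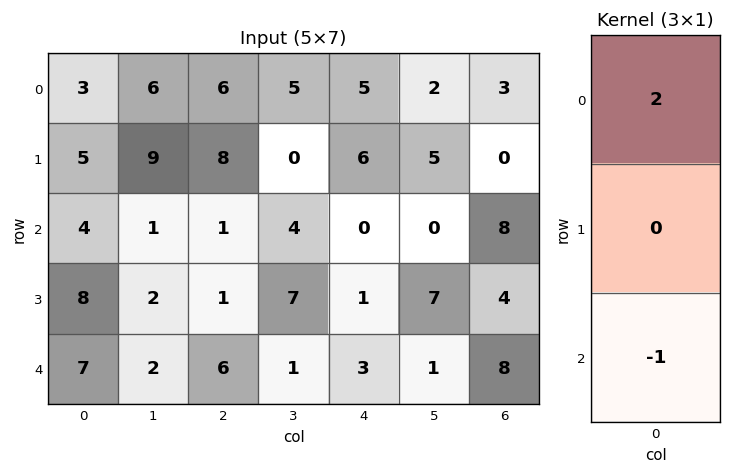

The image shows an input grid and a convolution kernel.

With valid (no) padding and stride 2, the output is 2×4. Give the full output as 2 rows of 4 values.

Output[0,0]: The receptive field on the input at this output position is [3 / 5 / 4]. Elementwise product with the kernel and sum: 3·2 + 4·-1.
Output[0,1]: The receptive field on the input at this output position is [6 / 8 / 1]. Elementwise product with the kernel and sum: 6·2 + 1·-1.

2 11 10 -2
1 -4 -3 8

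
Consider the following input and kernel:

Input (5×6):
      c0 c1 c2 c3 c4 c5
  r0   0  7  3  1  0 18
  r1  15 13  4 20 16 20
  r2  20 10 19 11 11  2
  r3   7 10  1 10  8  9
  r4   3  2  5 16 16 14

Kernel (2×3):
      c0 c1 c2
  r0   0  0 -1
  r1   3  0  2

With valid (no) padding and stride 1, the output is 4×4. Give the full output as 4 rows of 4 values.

50 78 44 82
94 32 63 17
4 39 8 46
18 28 39 67

Output[0,0]: The receptive field on the input at this output position is [0 7 3 / 15 13 4]. Elementwise product with the kernel and sum: 3·-1 + 15·3 + 4·2.
Output[0,1]: The receptive field on the input at this output position is [7 3 1 / 13 4 20]. Elementwise product with the kernel and sum: 1·-1 + 13·3 + 20·2.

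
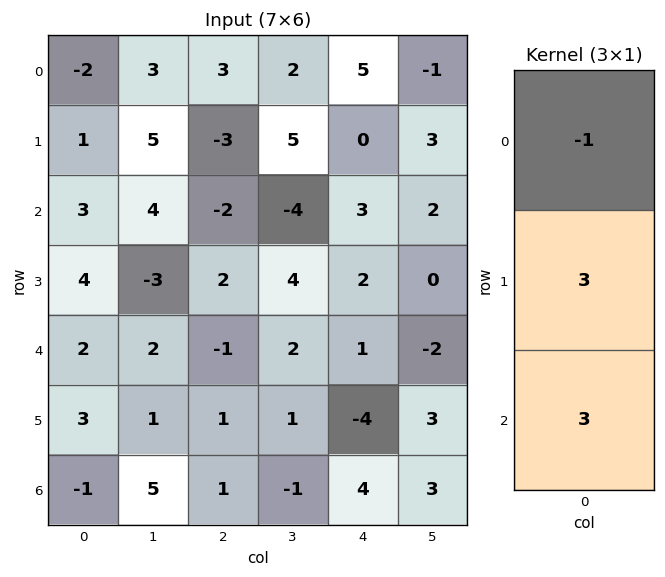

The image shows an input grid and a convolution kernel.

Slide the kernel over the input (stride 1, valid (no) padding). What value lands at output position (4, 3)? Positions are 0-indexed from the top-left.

The receptive field on the input at this output position is [2 / 1 / -1]. Elementwise product with the kernel and sum: 2·-1 + 1·3 + -1·3.

-2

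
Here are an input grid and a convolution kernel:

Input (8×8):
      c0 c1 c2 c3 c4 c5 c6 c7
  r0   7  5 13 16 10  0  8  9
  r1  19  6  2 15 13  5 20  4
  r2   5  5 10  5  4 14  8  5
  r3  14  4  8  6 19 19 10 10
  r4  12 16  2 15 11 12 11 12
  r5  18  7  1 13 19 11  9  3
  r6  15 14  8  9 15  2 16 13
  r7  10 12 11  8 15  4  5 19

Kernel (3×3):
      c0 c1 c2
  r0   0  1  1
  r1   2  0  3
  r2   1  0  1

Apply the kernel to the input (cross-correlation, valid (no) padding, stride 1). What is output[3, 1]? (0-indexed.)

111

The receptive field on the input at this output position is [4 8 6 / 16 2 15 / 7 1 13]. Elementwise product with the kernel and sum: 8·1 + 6·1 + 16·2 + 15·3 + 7·1 + 13·1.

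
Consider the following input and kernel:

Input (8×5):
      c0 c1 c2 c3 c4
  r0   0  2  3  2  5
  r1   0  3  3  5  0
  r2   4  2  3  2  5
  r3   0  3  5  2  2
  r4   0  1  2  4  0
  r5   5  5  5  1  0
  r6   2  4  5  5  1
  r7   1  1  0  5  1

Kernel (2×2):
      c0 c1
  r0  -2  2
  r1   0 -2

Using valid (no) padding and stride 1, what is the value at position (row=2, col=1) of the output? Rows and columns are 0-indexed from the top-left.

The receptive field on the input at this output position is [2 3 / 3 5]. Elementwise product with the kernel and sum: 2·-2 + 3·2 + 5·-2.

-8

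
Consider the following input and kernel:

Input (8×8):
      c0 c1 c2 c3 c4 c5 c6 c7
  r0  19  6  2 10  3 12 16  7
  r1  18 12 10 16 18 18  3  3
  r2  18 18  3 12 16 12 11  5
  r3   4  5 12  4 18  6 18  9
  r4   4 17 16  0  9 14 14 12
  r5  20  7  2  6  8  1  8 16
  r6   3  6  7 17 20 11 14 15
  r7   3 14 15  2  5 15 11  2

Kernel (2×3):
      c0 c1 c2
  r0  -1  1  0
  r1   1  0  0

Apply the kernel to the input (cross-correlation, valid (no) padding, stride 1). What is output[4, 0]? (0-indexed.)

33

The receptive field on the input at this output position is [4 17 16 / 20 7 2]. Elementwise product with the kernel and sum: 4·-1 + 17·1 + 20·1.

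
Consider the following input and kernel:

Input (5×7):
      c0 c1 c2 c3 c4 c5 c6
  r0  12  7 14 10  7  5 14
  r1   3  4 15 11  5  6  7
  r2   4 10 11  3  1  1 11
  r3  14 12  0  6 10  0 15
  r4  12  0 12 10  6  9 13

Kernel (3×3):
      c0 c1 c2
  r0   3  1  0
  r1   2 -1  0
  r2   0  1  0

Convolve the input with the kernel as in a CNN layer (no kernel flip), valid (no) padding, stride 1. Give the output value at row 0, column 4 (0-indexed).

31

The receptive field on the input at this output position is [7 5 14 / 5 6 7 / 1 1 11]. Elementwise product with the kernel and sum: 7·3 + 5·1 + 5·2 + 6·-1 + 1·1.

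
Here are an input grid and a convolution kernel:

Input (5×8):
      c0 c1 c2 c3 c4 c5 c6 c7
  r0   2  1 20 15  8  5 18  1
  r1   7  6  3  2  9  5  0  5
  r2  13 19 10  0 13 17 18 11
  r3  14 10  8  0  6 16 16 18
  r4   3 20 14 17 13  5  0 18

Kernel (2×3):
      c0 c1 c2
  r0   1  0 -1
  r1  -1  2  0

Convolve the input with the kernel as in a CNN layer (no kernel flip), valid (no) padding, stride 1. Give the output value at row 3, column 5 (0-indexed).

The receptive field on the input at this output position is [16 16 18 / 5 0 18]. Elementwise product with the kernel and sum: 16·1 + 18·-1 + 5·-1 + 0·2.

-7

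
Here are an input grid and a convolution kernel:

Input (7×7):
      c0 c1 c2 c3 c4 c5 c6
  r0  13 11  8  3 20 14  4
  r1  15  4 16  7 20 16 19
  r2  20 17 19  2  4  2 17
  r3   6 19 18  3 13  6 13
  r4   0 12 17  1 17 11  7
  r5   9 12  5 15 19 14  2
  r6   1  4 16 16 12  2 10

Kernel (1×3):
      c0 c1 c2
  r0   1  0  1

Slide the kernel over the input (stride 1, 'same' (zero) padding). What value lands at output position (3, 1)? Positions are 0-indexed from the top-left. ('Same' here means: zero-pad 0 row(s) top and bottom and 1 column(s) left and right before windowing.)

The receptive field on the zero-padded input at this output position is [6 19 18]. Elementwise product with the kernel and sum: 6·1 + 18·1.

24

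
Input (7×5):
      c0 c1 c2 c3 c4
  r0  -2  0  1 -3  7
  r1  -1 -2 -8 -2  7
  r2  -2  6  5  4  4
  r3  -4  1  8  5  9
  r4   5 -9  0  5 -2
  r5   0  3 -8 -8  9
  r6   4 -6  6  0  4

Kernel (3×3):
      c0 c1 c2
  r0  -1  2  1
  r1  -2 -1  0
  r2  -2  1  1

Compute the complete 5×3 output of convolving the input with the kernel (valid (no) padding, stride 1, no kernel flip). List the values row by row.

Output[0,0]: The receptive field on the input at this output position is [-2 0 1 / -1 -2 -8 / -2 6 5]. Elementwise product with the kernel and sum: -2·-1 + 0·2 + 1·1 + -1·-2 + -2·-1 + -2·-2 + 6·1 + 5·1.

22 8 16
4 -22 -5
7 21 -11
8 16 23
-34 34 24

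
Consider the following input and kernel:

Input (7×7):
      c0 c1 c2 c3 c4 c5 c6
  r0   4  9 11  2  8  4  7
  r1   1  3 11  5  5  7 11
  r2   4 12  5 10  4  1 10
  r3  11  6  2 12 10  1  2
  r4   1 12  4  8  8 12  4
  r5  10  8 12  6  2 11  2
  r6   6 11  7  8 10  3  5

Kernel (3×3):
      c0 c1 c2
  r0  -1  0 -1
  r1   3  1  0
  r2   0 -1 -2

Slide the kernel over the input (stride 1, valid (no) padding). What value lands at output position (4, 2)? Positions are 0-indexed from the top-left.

The receptive field on the input at this output position is [4 8 8 / 12 6 2 / 7 8 10]. Elementwise product with the kernel and sum: 4·-1 + 8·-1 + 12·3 + 6·1 + 8·-1 + 10·-2.

2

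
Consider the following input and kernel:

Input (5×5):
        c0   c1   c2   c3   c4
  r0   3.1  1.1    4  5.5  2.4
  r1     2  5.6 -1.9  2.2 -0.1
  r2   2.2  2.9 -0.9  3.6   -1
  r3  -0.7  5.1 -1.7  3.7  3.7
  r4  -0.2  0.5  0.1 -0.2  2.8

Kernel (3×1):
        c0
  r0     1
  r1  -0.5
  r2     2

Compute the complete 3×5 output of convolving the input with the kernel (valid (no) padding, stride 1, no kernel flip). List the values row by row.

Output[0,0]: The receptive field on the input at this output position is [3.1 / 2 / 2.2]. Elementwise product with the kernel and sum: 3.1·1 + 2·-0.5 + 2.2·2.
Output[0,1]: The receptive field on the input at this output position is [1.1 / 5.6 / 2.9]. Elementwise product with the kernel and sum: 1.1·1 + 5.6·-0.5 + 2.9·2.

6.5 4.1 3.15 11.6 0.45
-0.5 14.35 -4.85 7.8 7.8
2.15 1.35 0.15 1.35 2.75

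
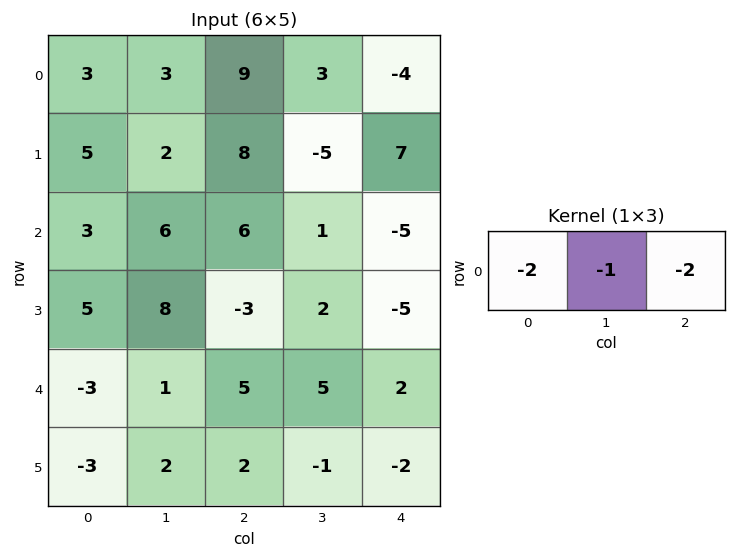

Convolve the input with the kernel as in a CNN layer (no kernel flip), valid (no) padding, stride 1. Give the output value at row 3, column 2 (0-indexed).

14

The receptive field on the input at this output position is [-3 2 -5]. Elementwise product with the kernel and sum: -3·-2 + 2·-1 + -5·-2.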